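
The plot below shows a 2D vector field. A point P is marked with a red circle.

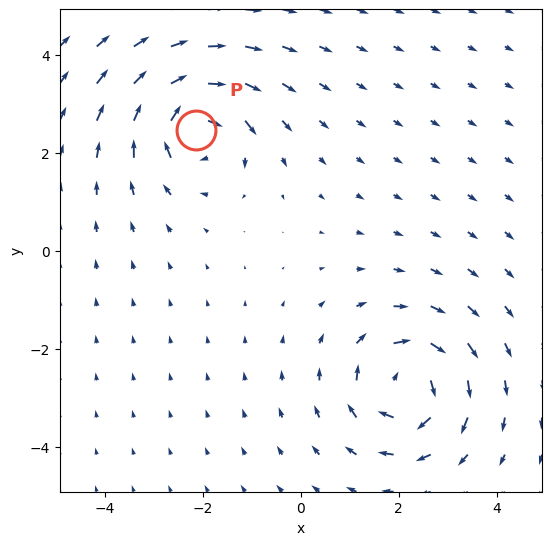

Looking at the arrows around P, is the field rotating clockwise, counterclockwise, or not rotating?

clockwise

Near P at (-2.1, 2.5) the arrows circulate clockwise. The curl (z-component) there is about -6; negative curl means clockwise rotation.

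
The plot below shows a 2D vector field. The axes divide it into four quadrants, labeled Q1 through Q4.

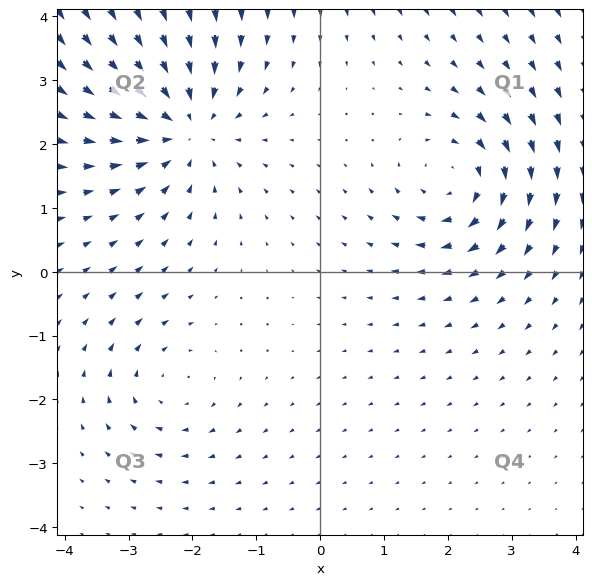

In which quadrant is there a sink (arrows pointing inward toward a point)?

Q2

The sink sits at approximately (-2.1, 2.3), which lies in quadrant Q2. The divergence there is about -4, negative as expected for a sink.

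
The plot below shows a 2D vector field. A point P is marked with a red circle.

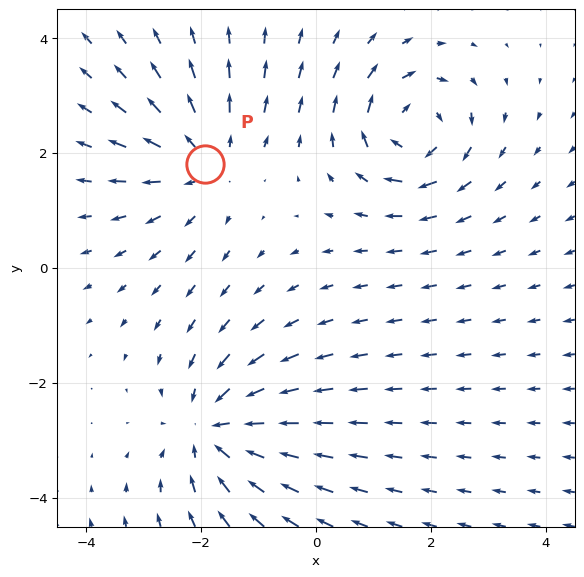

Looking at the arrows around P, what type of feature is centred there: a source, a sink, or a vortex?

At P (-1.9, 1.8) the arrows spread outward. Divergence about +2, curl ≈0 — positive divergence with near-zero curl is a source.

source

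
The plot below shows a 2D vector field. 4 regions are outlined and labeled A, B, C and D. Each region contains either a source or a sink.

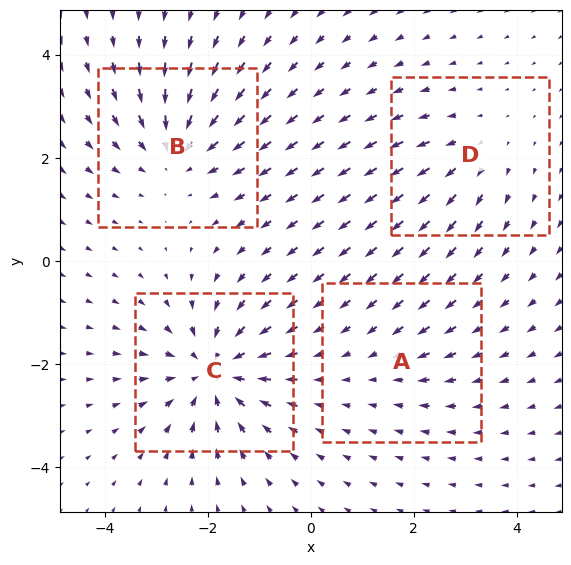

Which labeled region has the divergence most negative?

Divergence at each region's feature centre — A: about -2, B: about -4, C: about -6, D: about +3. Region C is most negative.

C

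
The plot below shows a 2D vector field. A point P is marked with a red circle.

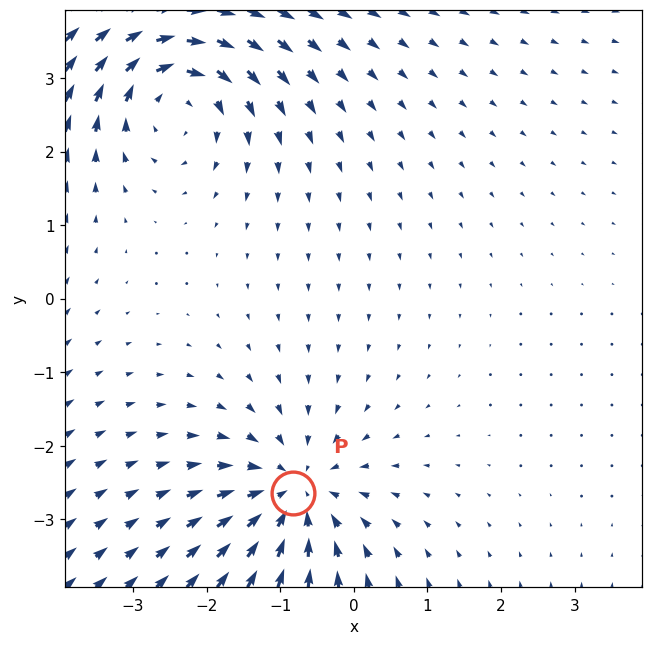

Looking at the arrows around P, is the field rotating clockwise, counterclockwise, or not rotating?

not rotating

Near P at (-0.8, -2.6) the arrows show no circulation. The curl there is ≈0.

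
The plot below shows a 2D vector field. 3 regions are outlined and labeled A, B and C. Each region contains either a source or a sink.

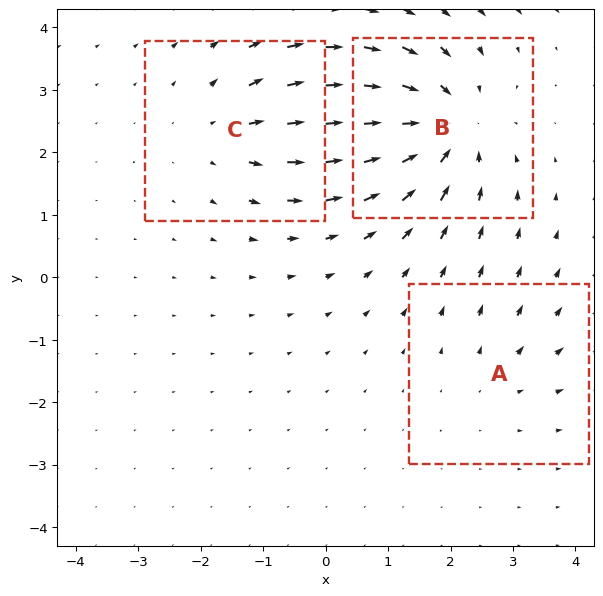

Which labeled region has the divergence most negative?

B

Divergence at each region's feature centre — A: about +2, B: about -5, C: about +3. Region B is most negative.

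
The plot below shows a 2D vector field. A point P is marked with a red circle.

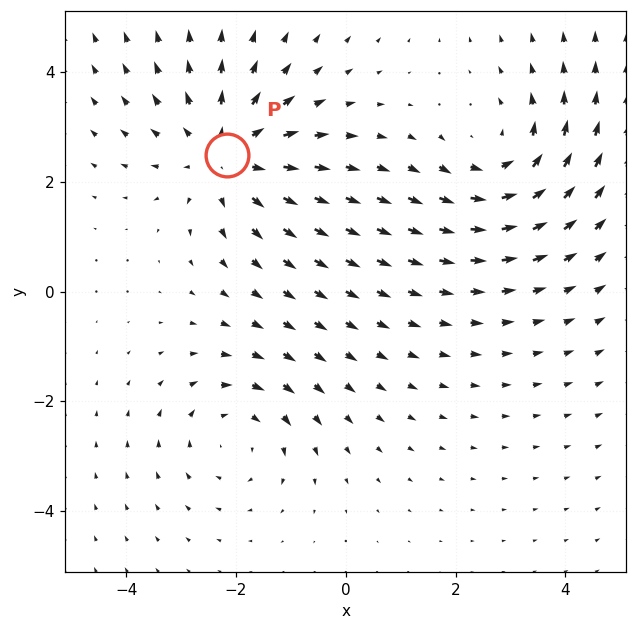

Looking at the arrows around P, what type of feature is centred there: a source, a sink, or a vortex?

At P (-2.2, 2.5) the arrows spread outward. Divergence about +3, curl ≈0 — positive divergence with near-zero curl is a source.

source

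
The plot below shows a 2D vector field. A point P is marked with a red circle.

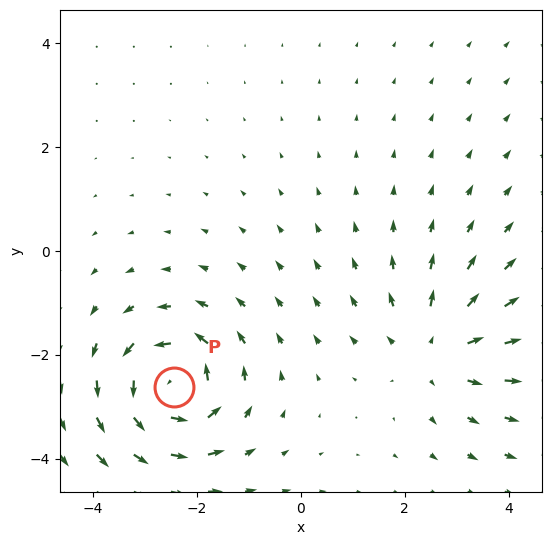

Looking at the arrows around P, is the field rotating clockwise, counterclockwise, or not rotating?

counterclockwise

Near P at (-2.4, -2.6) the arrows circulate counterclockwise. The curl (z-component) there is about +7; positive curl means counterclockwise rotation.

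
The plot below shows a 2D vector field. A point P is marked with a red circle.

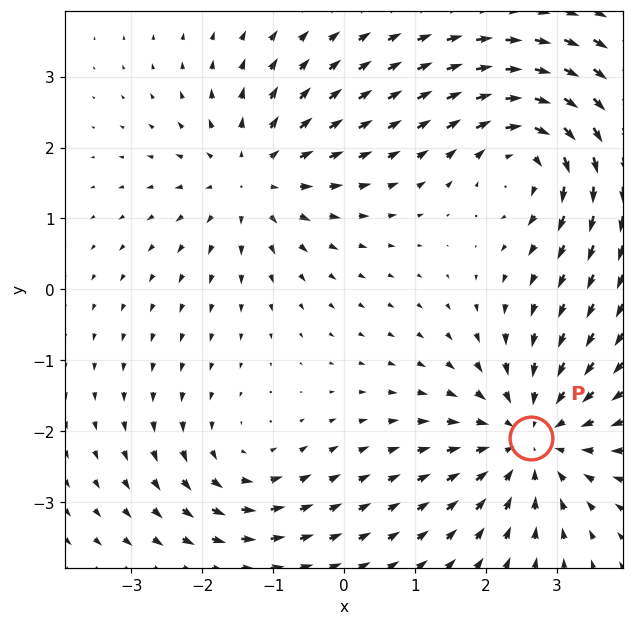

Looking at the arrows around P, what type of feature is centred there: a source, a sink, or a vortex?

sink

At P (2.6, -2.1) the arrows converge inward. Divergence about -4, curl ≈0 — negative divergence with near-zero curl is a sink.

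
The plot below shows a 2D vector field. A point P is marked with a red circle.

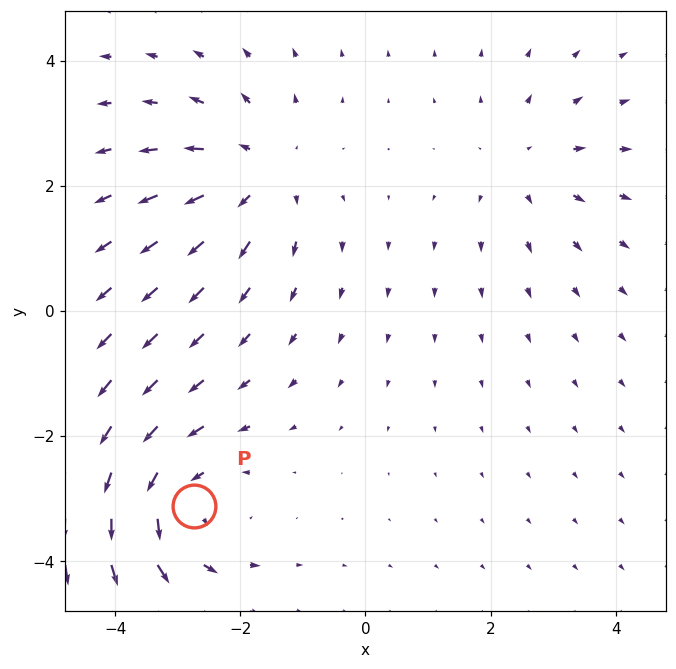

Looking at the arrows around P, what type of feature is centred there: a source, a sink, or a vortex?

At P (-2.7, -3.1) the arrows circulate counterclockwise. Divergence ≈0, curl about +4 — near-zero divergence with nonzero curl is a vortex.

vortex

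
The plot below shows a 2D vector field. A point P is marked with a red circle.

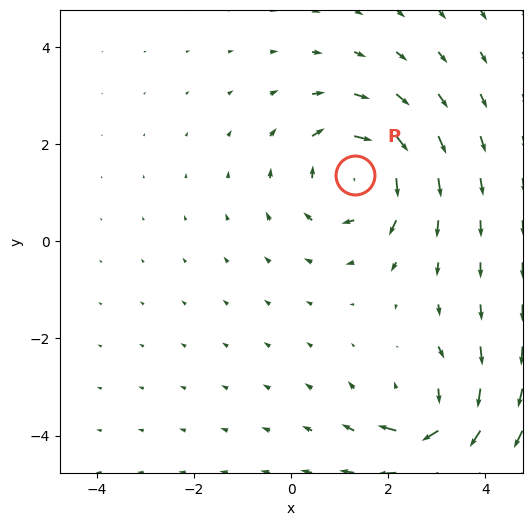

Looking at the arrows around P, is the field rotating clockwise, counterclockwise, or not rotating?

clockwise

Near P at (1.3, 1.4) the arrows circulate clockwise. The curl (z-component) there is about -4; negative curl means clockwise rotation.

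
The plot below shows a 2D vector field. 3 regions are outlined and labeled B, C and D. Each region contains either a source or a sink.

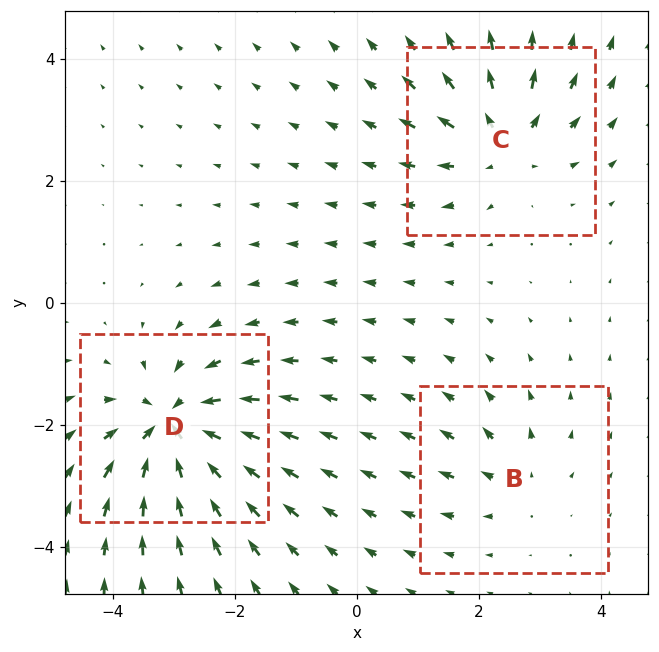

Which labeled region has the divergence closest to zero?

B

Divergence at each region's feature centre — B: about +3, C: about +4, D: about -6. Region B is closest to zero.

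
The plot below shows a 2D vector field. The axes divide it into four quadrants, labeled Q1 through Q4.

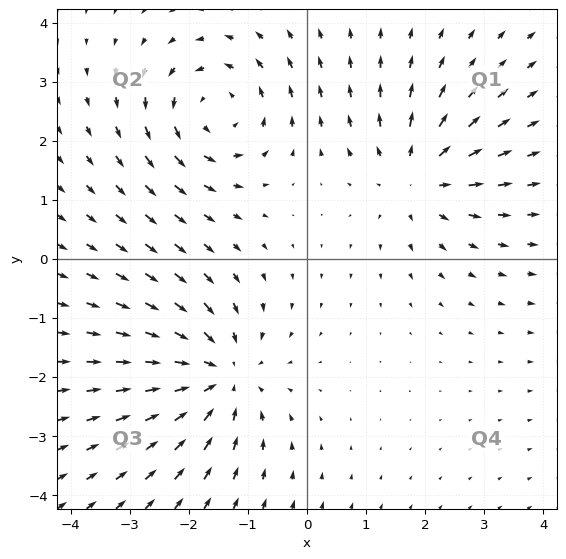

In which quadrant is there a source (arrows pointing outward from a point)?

Q1

The source sits at approximately (1.9, 1.4), which lies in quadrant Q1. The divergence there is about +4, positive as expected for a source.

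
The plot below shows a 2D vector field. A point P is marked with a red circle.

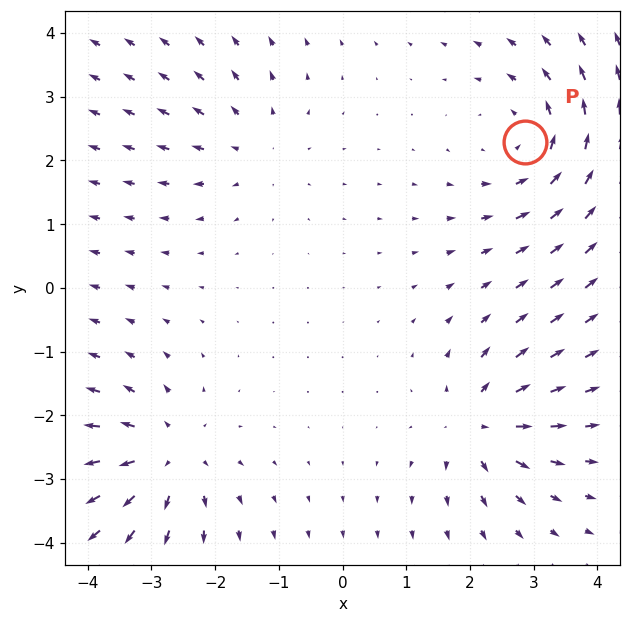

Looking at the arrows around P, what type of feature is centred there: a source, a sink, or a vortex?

vortex

At P (2.9, 2.3) the arrows circulate counterclockwise. Divergence ≈0, curl about +4 — near-zero divergence with nonzero curl is a vortex.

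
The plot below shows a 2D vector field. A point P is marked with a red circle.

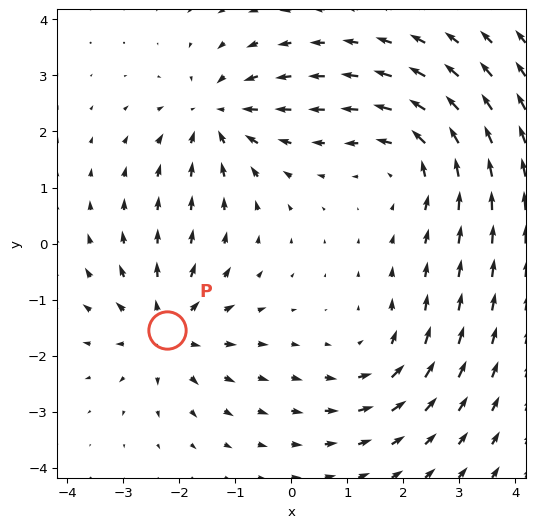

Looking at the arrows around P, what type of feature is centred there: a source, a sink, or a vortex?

At P (-2.2, -1.5) the arrows spread outward. Divergence about +5, curl ≈0 — positive divergence with near-zero curl is a source.

source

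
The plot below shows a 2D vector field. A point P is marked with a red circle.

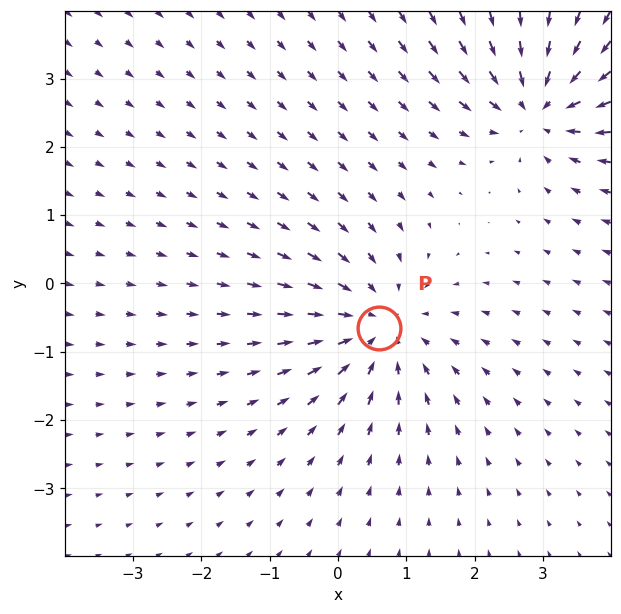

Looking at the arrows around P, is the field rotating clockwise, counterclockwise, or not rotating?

Near P at (0.6, -0.6) the arrows show no circulation. The curl there is ≈0.

not rotating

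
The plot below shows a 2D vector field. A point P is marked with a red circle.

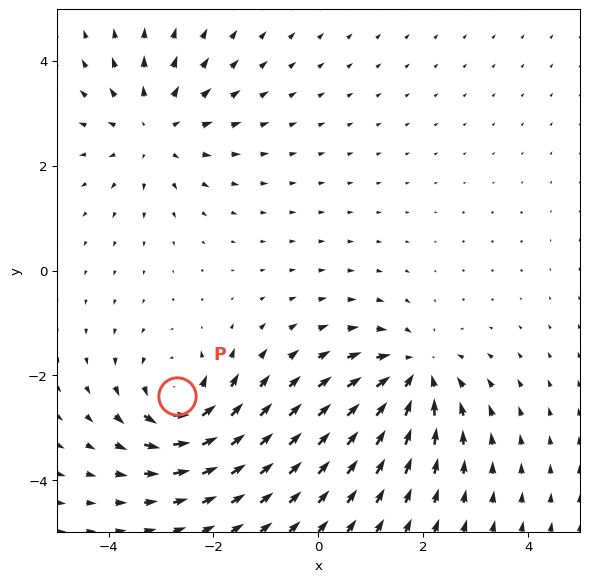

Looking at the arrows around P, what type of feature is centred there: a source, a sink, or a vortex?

vortex

At P (-2.7, -2.4) the arrows circulate counterclockwise. Divergence ≈0, curl about +4 — near-zero divergence with nonzero curl is a vortex.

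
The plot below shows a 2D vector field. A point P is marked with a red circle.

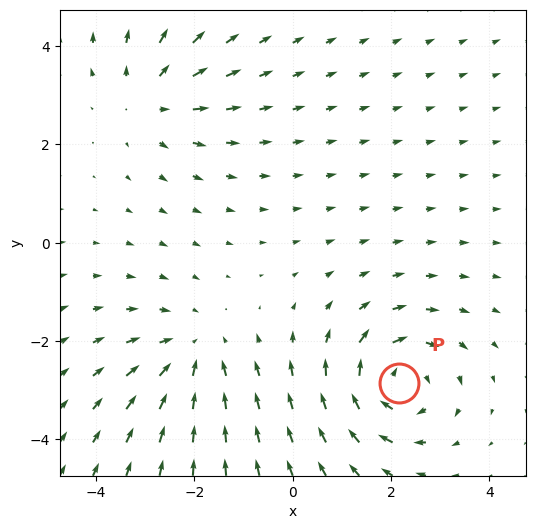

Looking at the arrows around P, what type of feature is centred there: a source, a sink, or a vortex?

At P (2.2, -2.9) the arrows circulate clockwise. Divergence ≈0, curl about -5 — near-zero divergence with nonzero curl is a vortex.

vortex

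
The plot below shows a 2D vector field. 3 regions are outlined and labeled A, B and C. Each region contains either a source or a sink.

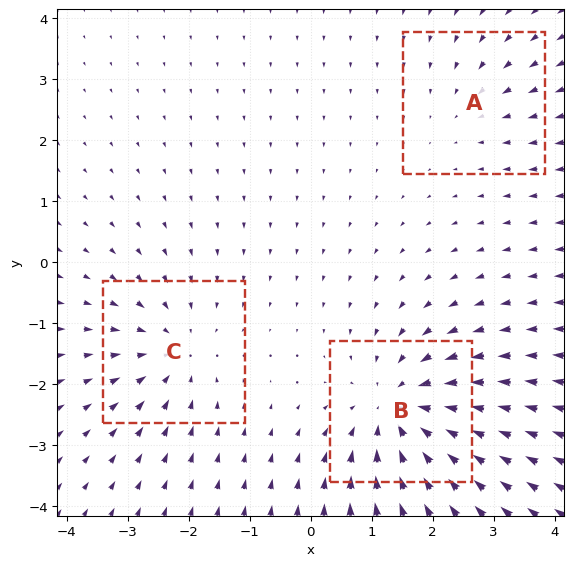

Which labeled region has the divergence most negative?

B

Divergence at each region's feature centre — A: about -2, B: about -5, C: about -3. Region B is most negative.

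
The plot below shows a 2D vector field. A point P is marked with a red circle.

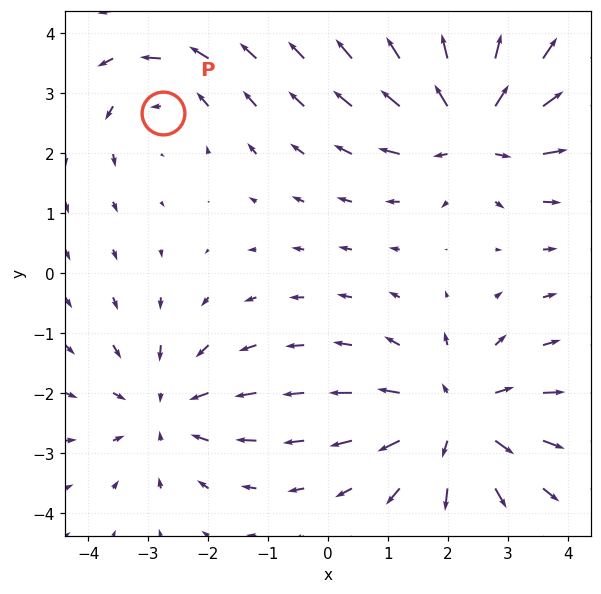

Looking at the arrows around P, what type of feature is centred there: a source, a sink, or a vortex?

vortex

At P (-2.7, 2.7) the arrows circulate counterclockwise. Divergence ≈0, curl about +3 — near-zero divergence with nonzero curl is a vortex.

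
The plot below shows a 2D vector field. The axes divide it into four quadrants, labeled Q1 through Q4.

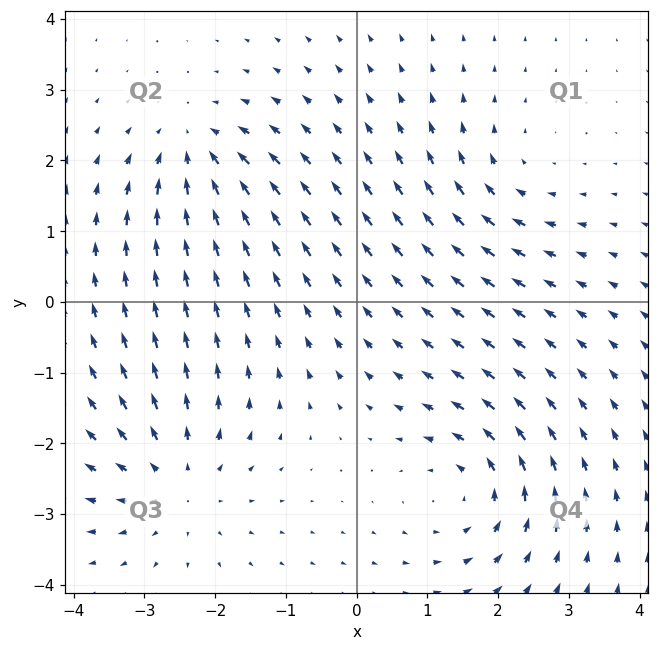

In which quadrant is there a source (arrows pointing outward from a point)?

The source sits at approximately (-2.5, -2.5), which lies in quadrant Q3. The divergence there is about +3, positive as expected for a source.

Q3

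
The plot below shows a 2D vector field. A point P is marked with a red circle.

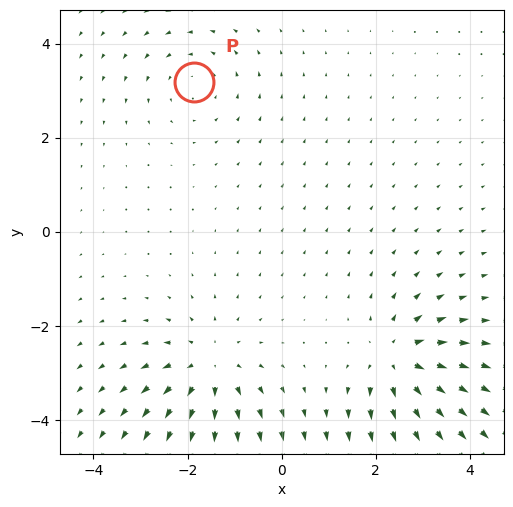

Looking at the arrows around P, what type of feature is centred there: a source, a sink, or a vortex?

vortex

At P (-1.9, 3.2) the arrows circulate counterclockwise. Divergence ≈0, curl about +3 — near-zero divergence with nonzero curl is a vortex.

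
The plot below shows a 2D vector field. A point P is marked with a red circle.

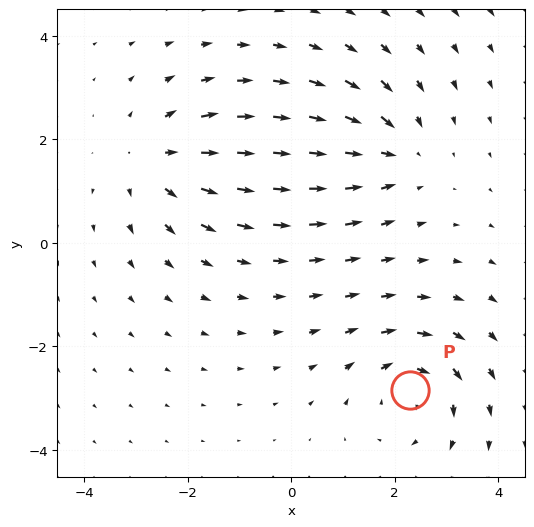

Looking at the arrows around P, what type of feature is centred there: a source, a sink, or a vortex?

At P (2.3, -2.8) the arrows circulate clockwise. Divergence ≈0, curl about -4 — near-zero divergence with nonzero curl is a vortex.

vortex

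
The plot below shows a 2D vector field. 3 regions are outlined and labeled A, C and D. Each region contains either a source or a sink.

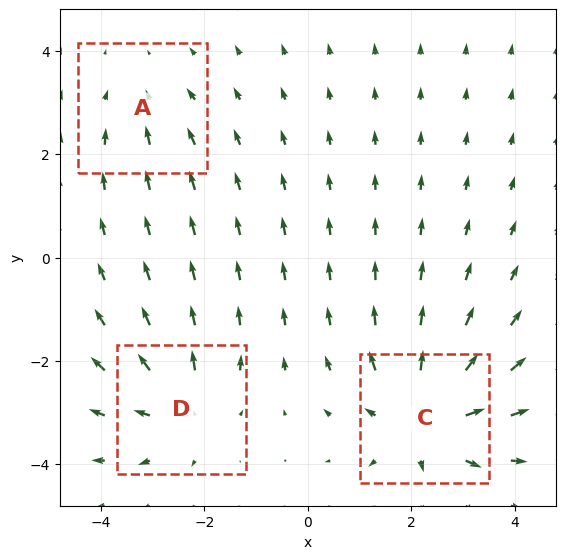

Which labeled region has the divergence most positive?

C

Divergence at each region's feature centre — A: about -2, C: about +4, D: about +3. Region C is most positive.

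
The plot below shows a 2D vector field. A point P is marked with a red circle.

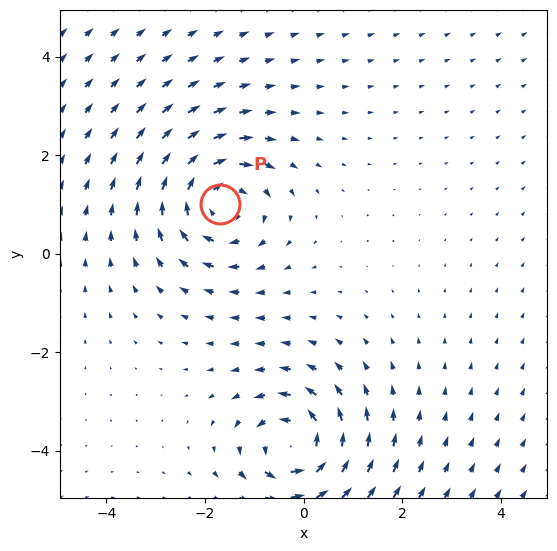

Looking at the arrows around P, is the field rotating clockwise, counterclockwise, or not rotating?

Near P at (-1.7, 1.0) the arrows circulate clockwise. The curl (z-component) there is about -4; negative curl means clockwise rotation.

clockwise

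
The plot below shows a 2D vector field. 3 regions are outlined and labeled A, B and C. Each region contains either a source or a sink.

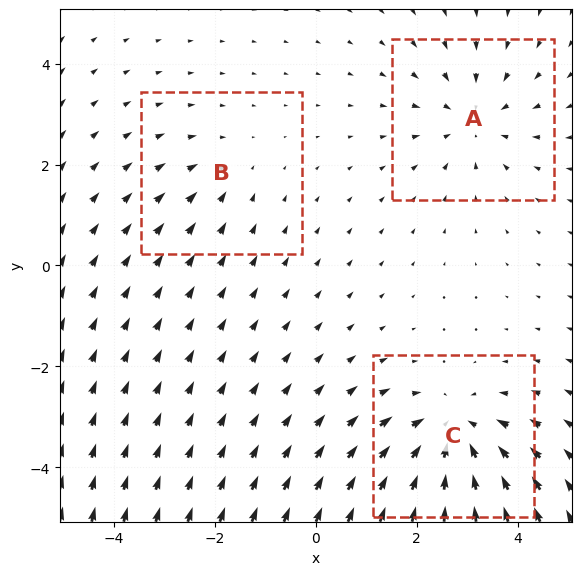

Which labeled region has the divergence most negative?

C

Divergence at each region's feature centre — A: about -3, B: about -2, C: about -4. Region C is most negative.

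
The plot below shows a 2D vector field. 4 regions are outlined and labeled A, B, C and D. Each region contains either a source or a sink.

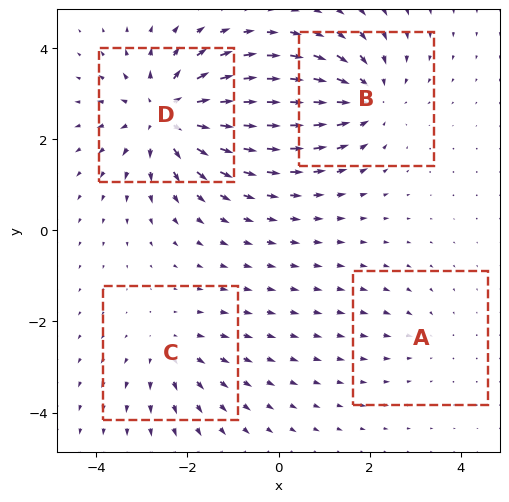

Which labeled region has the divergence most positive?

D

Divergence at each region's feature centre — A: about -2, B: about -5, C: about +3, D: about +7. Region D is most positive.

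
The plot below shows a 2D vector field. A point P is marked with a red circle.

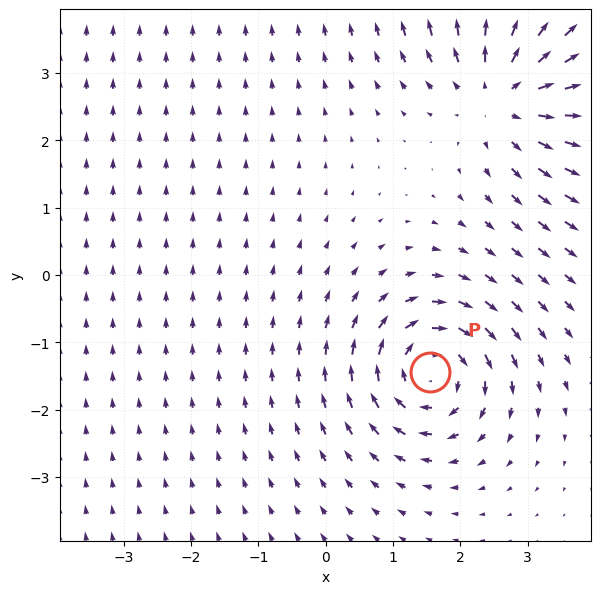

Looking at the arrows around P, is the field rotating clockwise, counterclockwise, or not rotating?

Near P at (1.6, -1.4) the arrows circulate clockwise. The curl (z-component) there is about -5; negative curl means clockwise rotation.

clockwise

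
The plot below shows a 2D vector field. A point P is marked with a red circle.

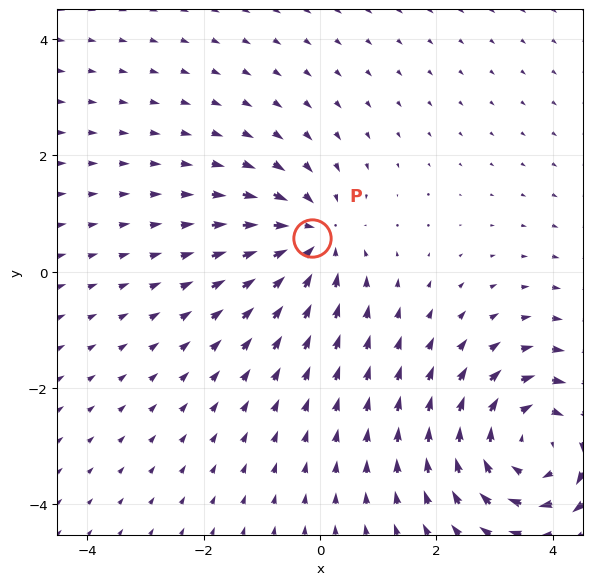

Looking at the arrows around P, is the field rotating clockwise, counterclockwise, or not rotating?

not rotating

Near P at (-0.1, 0.6) the arrows show no circulation. The curl there is ≈0.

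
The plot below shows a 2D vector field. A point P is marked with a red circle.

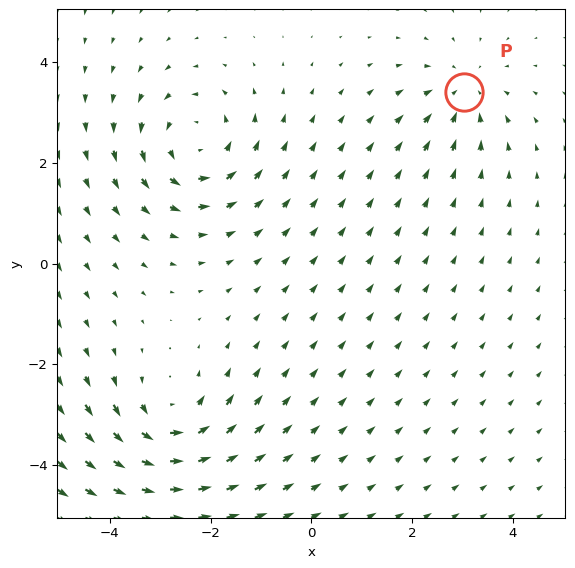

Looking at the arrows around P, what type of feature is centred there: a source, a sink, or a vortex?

sink

At P (3.0, 3.4) the arrows converge inward. Divergence about -3, curl ≈0 — negative divergence with near-zero curl is a sink.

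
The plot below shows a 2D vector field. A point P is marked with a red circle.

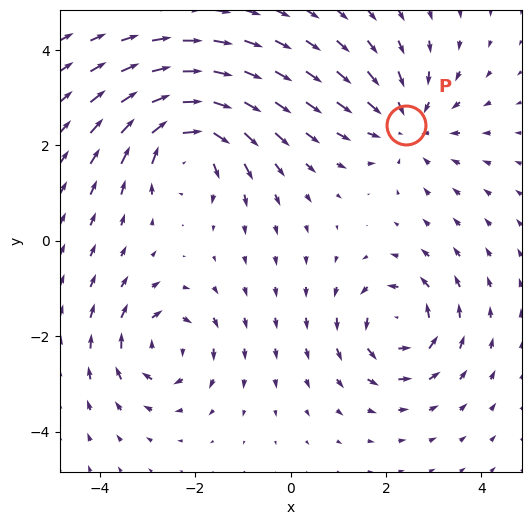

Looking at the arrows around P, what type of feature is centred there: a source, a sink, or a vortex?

sink

At P (2.4, 2.4) the arrows converge inward. Divergence about -4, curl ≈0 — negative divergence with near-zero curl is a sink.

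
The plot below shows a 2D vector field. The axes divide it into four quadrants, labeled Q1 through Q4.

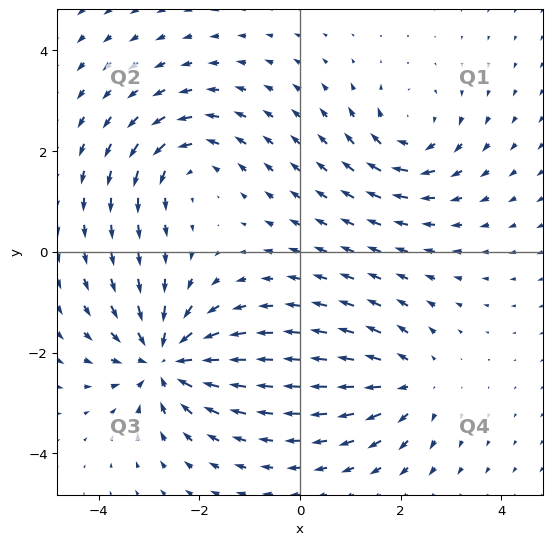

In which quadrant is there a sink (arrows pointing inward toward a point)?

Q3

The sink sits at approximately (-2.7, -2.2), which lies in quadrant Q3. The divergence there is about -6, negative as expected for a sink.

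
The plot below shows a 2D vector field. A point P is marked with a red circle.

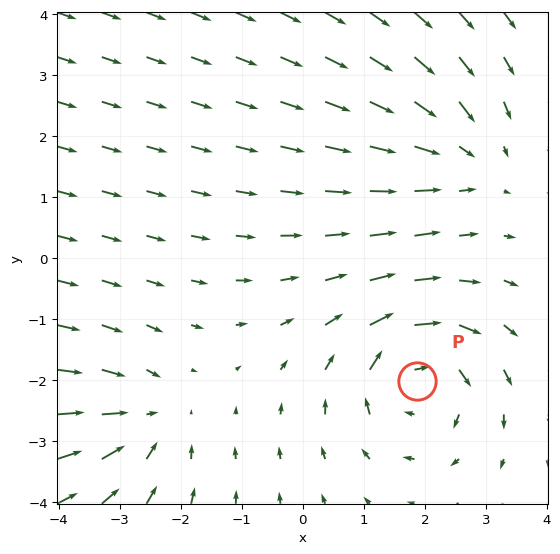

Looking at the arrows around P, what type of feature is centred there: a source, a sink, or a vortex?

At P (1.9, -2.0) the arrows circulate clockwise. Divergence ≈0, curl about -4 — near-zero divergence with nonzero curl is a vortex.

vortex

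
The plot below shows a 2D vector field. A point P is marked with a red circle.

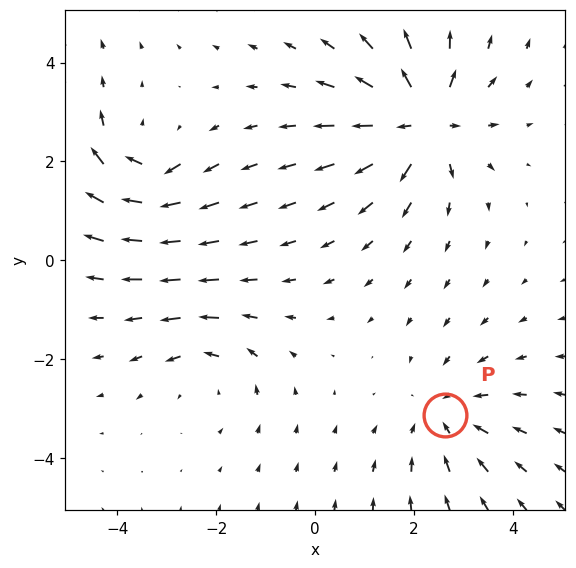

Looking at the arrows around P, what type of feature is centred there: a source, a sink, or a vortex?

At P (2.6, -3.1) the arrows converge inward. Divergence about -3, curl ≈0 — negative divergence with near-zero curl is a sink.

sink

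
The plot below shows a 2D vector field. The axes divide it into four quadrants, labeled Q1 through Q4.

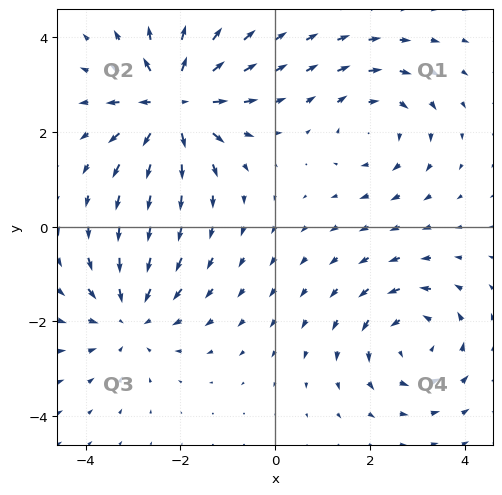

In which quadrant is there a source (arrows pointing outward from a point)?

Q2

The source sits at approximately (-2.2, 2.6), which lies in quadrant Q2. The divergence there is about +6, positive as expected for a source.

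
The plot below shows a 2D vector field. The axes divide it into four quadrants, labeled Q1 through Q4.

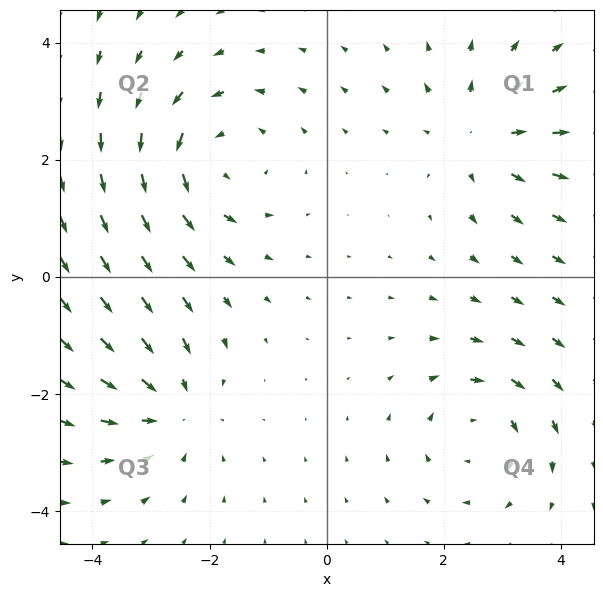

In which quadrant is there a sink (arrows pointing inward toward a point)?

Q3

The sink sits at approximately (-2.7, -2.2), which lies in quadrant Q3. The divergence there is about -3, negative as expected for a sink.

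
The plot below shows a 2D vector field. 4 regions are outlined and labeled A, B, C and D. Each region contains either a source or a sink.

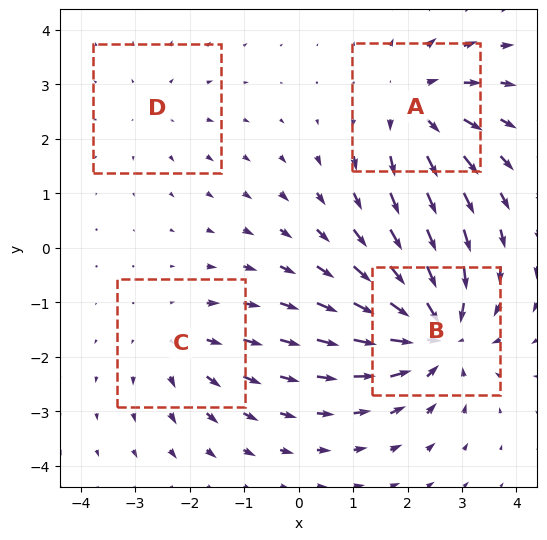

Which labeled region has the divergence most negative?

Divergence at each region's feature centre — A: about +5, B: about -7, C: about +3, D: about +2. Region B is most negative.

B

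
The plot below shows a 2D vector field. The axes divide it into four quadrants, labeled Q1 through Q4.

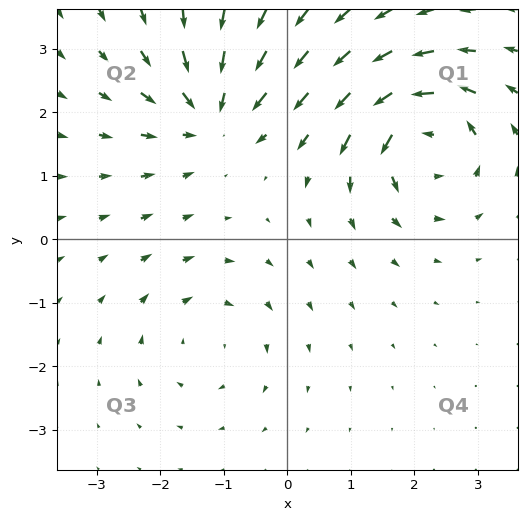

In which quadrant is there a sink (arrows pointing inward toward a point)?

Q2

The sink sits at approximately (-1.2, 2.0), which lies in quadrant Q2. The divergence there is about -5, negative as expected for a sink.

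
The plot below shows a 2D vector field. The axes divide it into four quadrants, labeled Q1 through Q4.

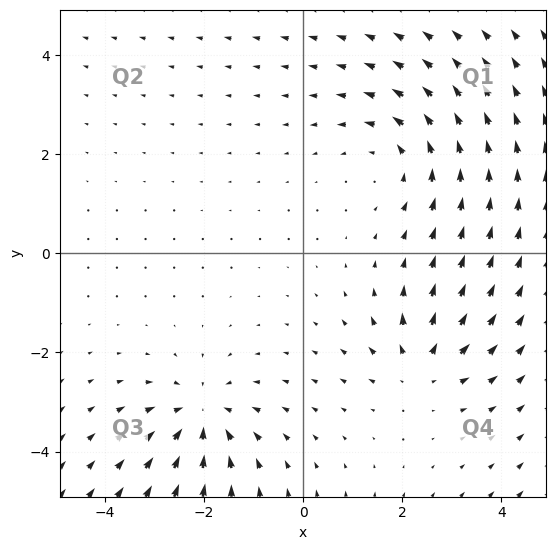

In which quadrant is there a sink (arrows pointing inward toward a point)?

The sink sits at approximately (-2.1, -3.3), which lies in quadrant Q3. The divergence there is about -4, negative as expected for a sink.

Q3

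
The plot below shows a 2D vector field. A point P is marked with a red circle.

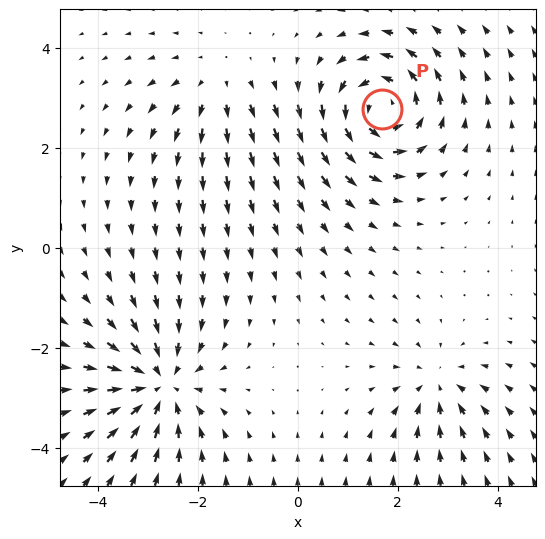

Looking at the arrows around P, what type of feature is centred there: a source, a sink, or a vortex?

vortex

At P (1.7, 2.8) the arrows circulate counterclockwise. Divergence ≈0, curl about +6 — near-zero divergence with nonzero curl is a vortex.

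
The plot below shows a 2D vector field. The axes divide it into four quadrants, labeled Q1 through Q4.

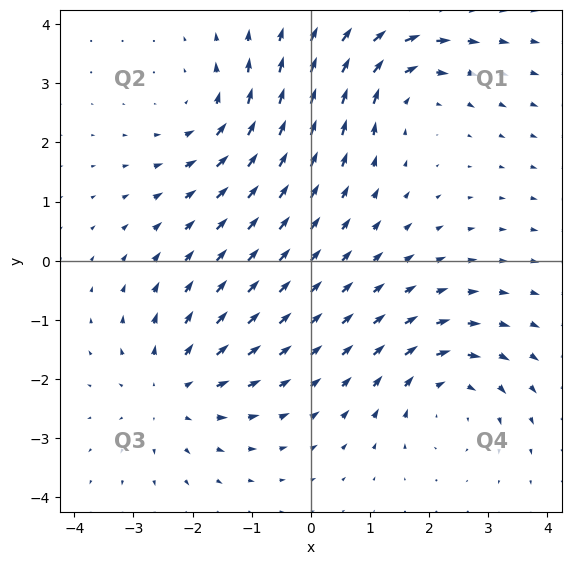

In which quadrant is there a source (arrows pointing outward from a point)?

Q3

The source sits at approximately (-2.3, -2.2), which lies in quadrant Q3. The divergence there is about +4, positive as expected for a source.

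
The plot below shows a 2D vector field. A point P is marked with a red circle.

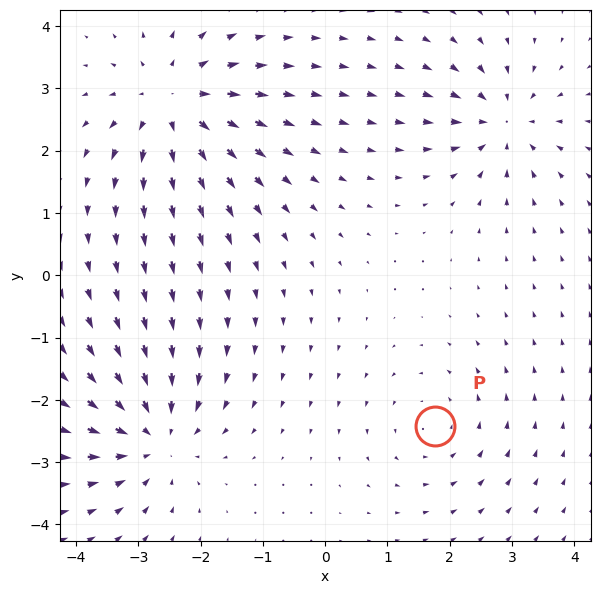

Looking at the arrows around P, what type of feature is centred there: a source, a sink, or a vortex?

At P (1.8, -2.4) the arrows circulate counterclockwise. Divergence ≈0, curl about +3 — near-zero divergence with nonzero curl is a vortex.

vortex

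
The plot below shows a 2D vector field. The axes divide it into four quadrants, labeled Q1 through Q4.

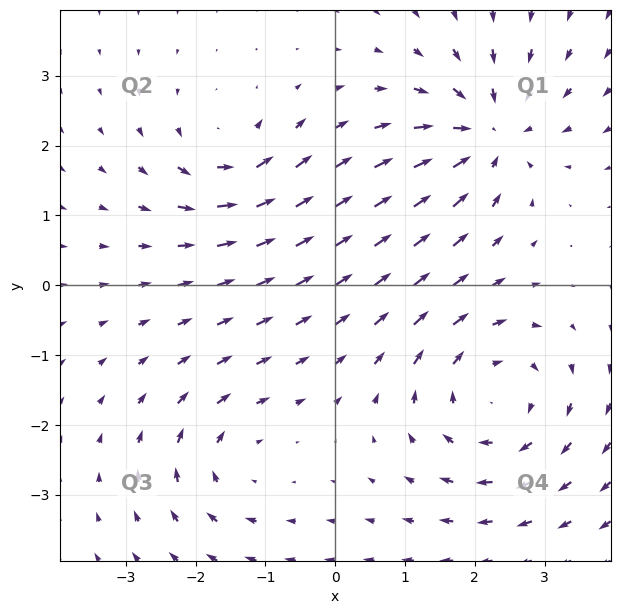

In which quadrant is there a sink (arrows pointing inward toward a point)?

Q1

The sink sits at approximately (2.2, 2.2), which lies in quadrant Q1. The divergence there is about -5, negative as expected for a sink.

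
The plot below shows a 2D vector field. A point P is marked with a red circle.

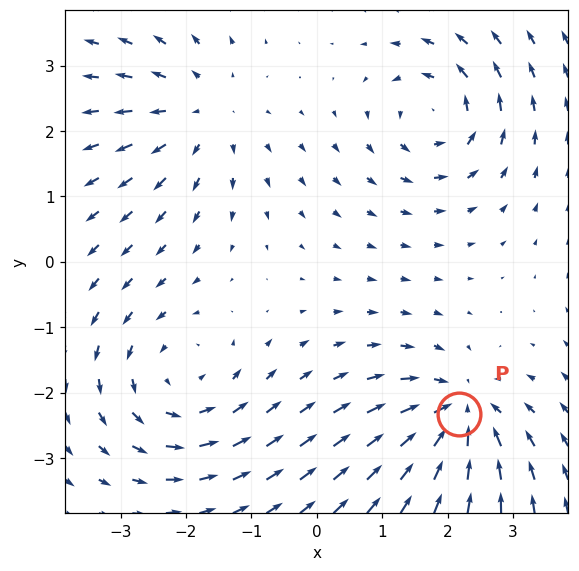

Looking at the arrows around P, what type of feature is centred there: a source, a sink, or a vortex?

At P (2.2, -2.3) the arrows converge inward. Divergence about -6, curl ≈0 — negative divergence with near-zero curl is a sink.

sink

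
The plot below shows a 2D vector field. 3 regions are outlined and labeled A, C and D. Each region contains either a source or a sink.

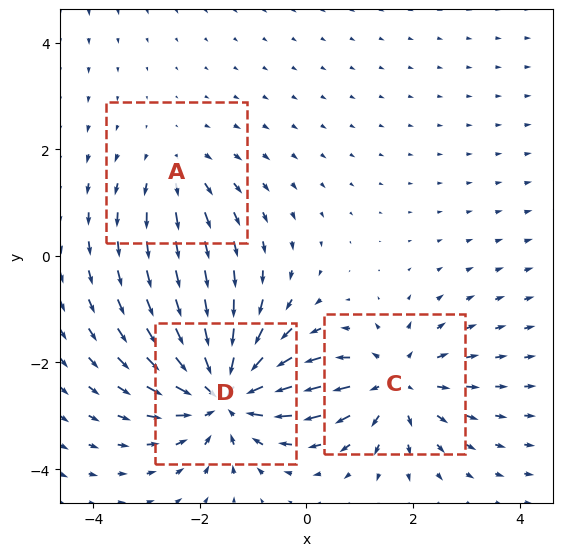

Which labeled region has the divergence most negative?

D

Divergence at each region's feature centre — A: about +2, C: about +4, D: about -5. Region D is most negative.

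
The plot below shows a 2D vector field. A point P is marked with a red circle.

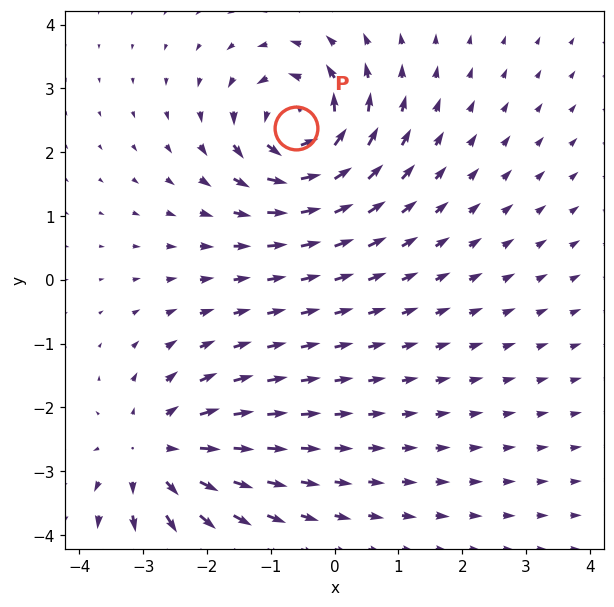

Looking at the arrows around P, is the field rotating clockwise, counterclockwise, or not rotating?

Near P at (-0.6, 2.4) the arrows circulate counterclockwise. The curl (z-component) there is about +5; positive curl means counterclockwise rotation.

counterclockwise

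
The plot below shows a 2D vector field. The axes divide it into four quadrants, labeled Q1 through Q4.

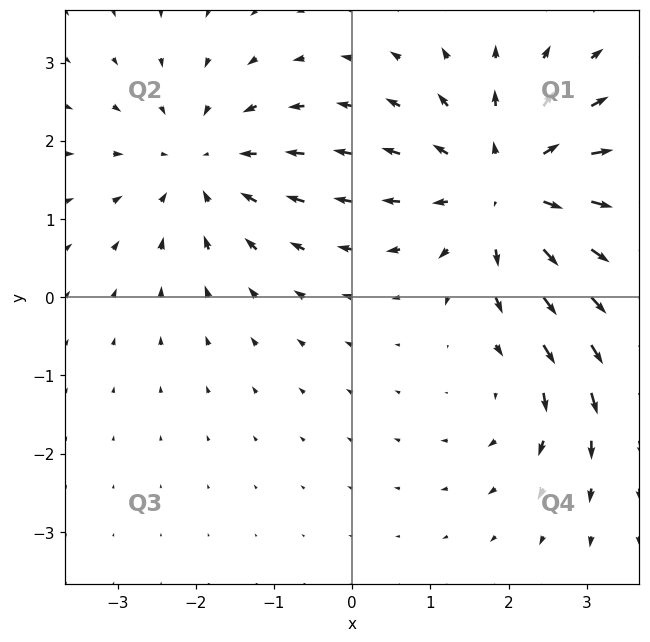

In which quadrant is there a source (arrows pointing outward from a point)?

The source sits at approximately (2.0, 1.4), which lies in quadrant Q1. The divergence there is about +4, positive as expected for a source.

Q1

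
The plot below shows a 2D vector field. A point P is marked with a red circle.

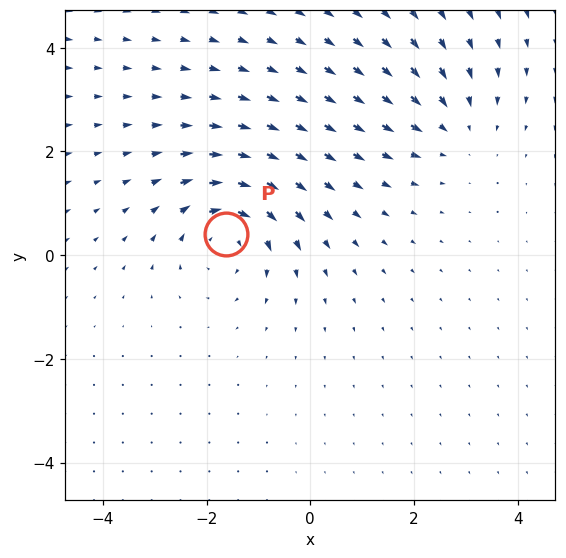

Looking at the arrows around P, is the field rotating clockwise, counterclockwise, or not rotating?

clockwise

Near P at (-1.6, 0.4) the arrows circulate clockwise. The curl (z-component) there is about -5; negative curl means clockwise rotation.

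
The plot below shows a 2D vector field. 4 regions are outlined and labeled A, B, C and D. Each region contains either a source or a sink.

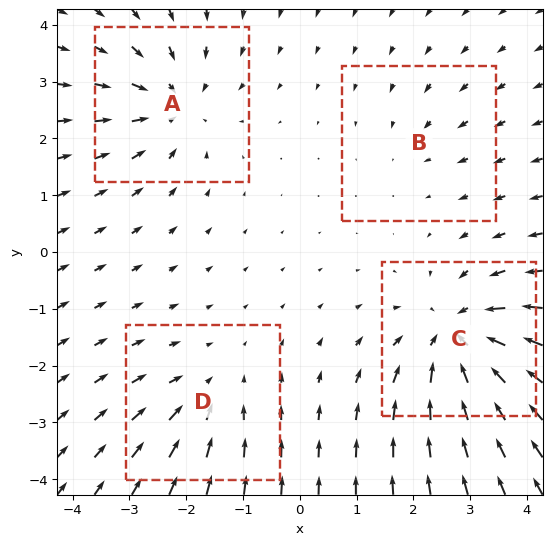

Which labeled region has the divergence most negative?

C

Divergence at each region's feature centre — A: about -5, B: about -2, C: about -6, D: about -3. Region C is most negative.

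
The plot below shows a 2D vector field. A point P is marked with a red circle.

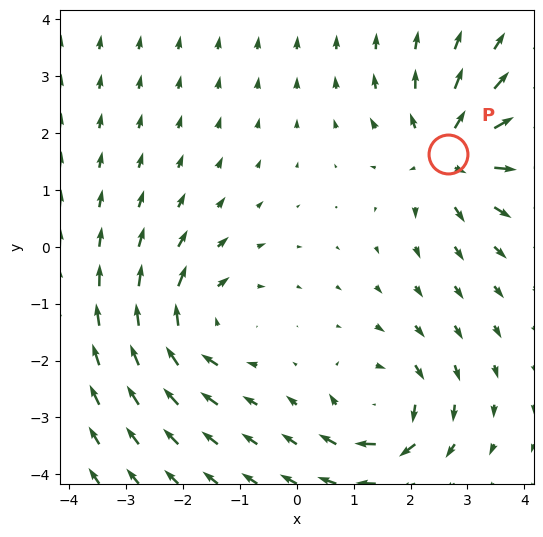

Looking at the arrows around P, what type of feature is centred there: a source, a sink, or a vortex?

At P (2.7, 1.6) the arrows spread outward. Divergence about +5, curl ≈0 — positive divergence with near-zero curl is a source.

source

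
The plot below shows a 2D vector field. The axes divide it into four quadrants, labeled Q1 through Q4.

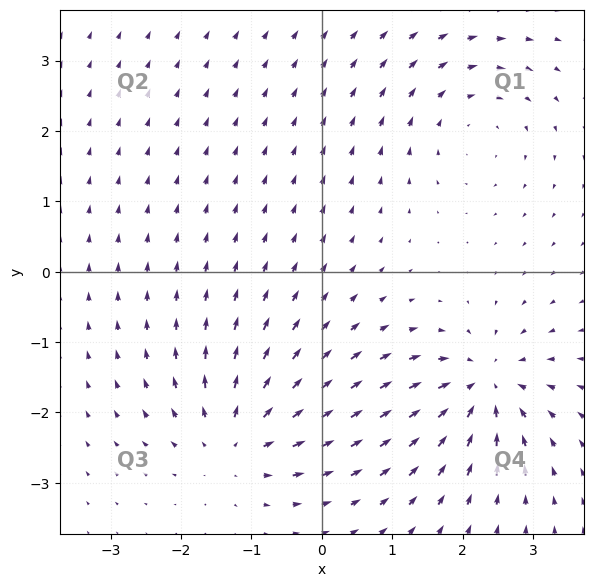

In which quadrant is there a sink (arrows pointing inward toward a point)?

Q4

The sink sits at approximately (2.3, -1.6), which lies in quadrant Q4. The divergence there is about -7, negative as expected for a sink.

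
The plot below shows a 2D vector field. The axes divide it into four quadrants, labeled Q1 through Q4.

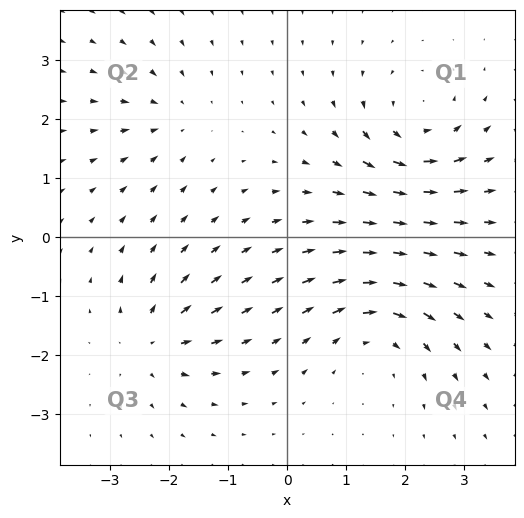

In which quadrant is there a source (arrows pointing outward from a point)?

The source sits at approximately (-2.3, -1.8), which lies in quadrant Q3. The divergence there is about +5, positive as expected for a source.

Q3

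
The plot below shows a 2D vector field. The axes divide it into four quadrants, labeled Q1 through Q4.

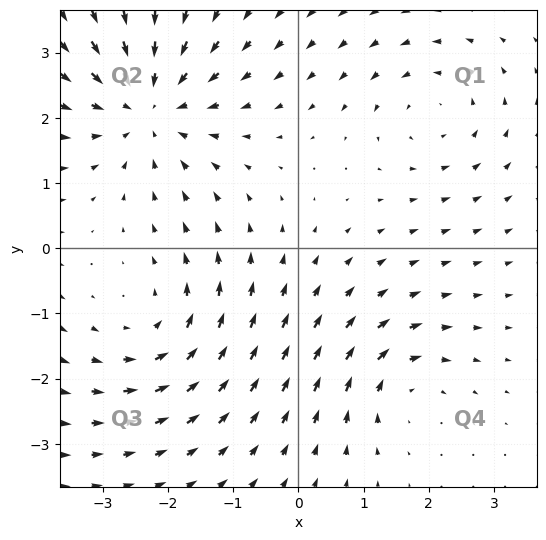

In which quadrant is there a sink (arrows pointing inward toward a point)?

Q2

The sink sits at approximately (-2.3, 2.2), which lies in quadrant Q2. The divergence there is about -4, negative as expected for a sink.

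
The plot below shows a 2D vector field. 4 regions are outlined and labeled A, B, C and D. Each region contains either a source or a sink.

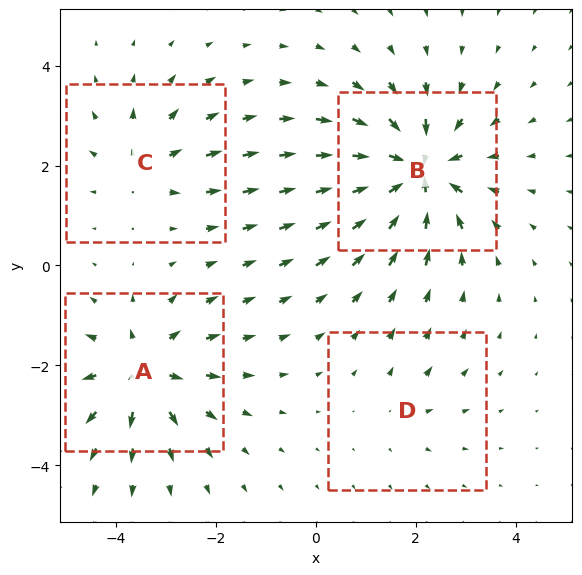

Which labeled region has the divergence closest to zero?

D

Divergence at each region's feature centre — A: about +6, B: about -8, C: about +4, D: about +2. Region D is closest to zero.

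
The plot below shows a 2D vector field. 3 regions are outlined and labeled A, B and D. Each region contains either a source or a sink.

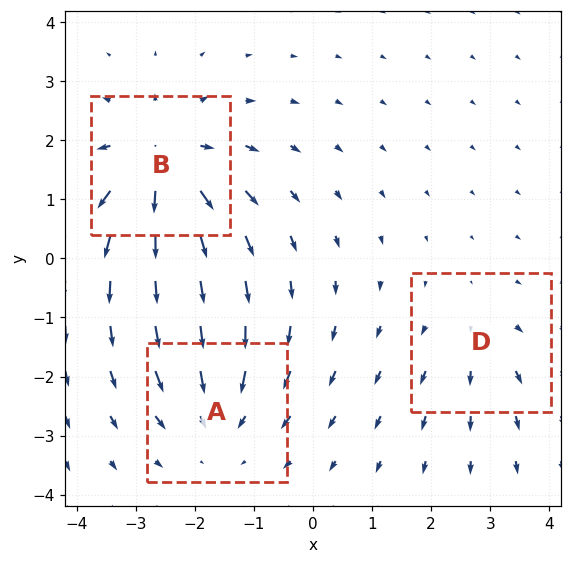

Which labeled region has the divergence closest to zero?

D

Divergence at each region's feature centre — A: about -3, B: about +5, D: about +2. Region D is closest to zero.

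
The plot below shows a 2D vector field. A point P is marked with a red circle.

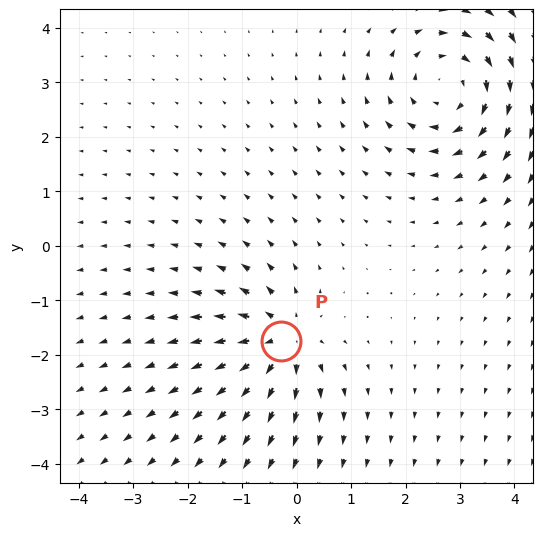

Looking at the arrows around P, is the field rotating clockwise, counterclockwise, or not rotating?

Near P at (-0.3, -1.7) the arrows show no circulation. The curl there is ≈0.

not rotating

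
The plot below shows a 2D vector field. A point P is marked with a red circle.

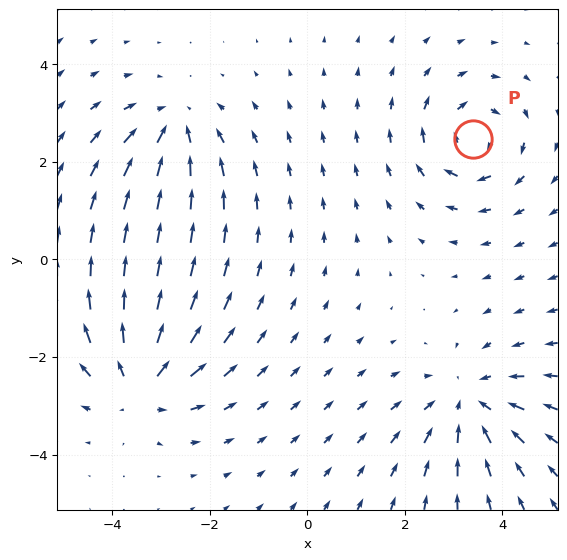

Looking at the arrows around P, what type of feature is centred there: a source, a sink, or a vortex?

vortex

At P (3.4, 2.5) the arrows circulate clockwise. Divergence ≈0, curl about -4 — near-zero divergence with nonzero curl is a vortex.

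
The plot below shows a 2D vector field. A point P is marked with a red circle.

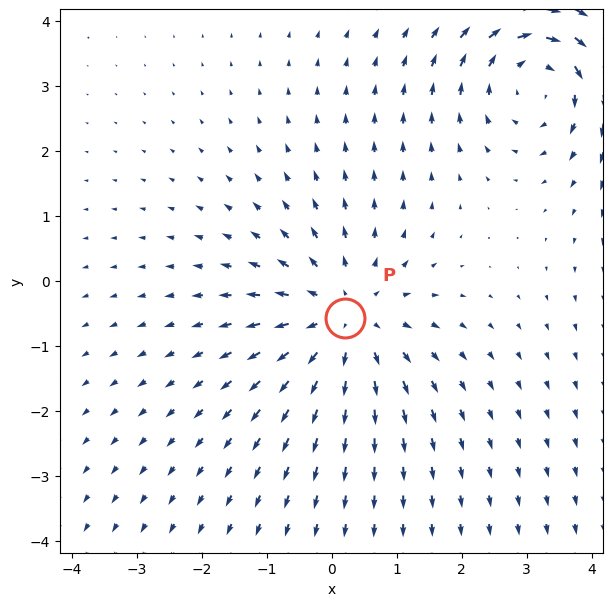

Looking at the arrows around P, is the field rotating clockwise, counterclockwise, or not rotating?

Near P at (0.2, -0.6) the arrows show no circulation. The curl there is ≈0.

not rotating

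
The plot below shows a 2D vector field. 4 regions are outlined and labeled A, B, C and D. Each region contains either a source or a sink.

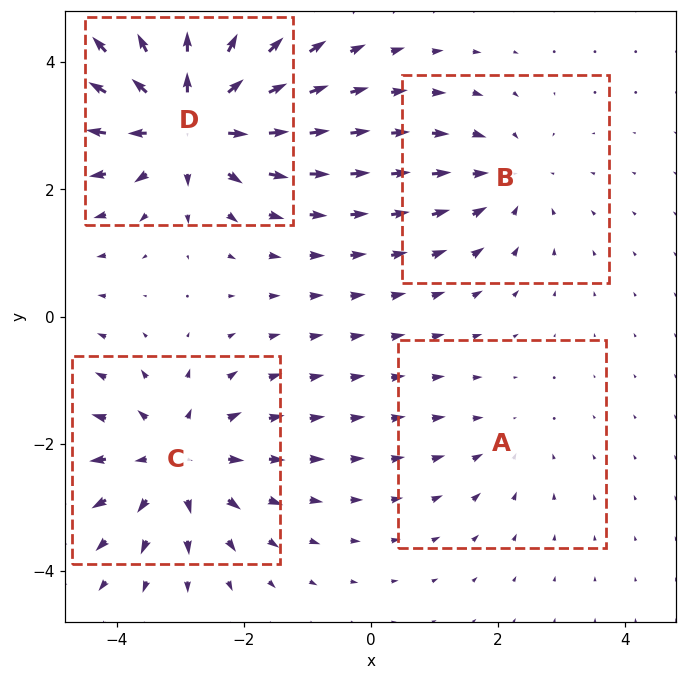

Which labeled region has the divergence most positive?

D

Divergence at each region's feature centre — A: about -2, B: about -3, C: about +5, D: about +7. Region D is most positive.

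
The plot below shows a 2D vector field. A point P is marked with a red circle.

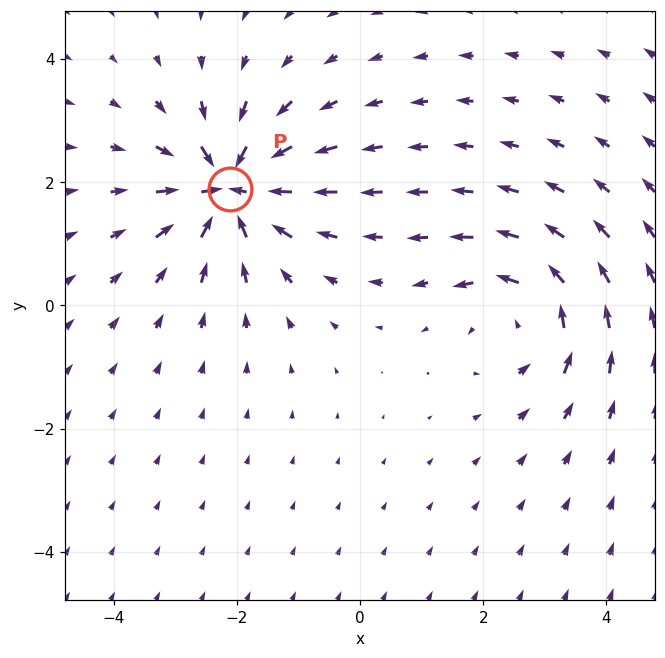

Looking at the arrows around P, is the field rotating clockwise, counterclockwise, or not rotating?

not rotating

Near P at (-2.1, 1.9) the arrows show no circulation. The curl there is ≈0.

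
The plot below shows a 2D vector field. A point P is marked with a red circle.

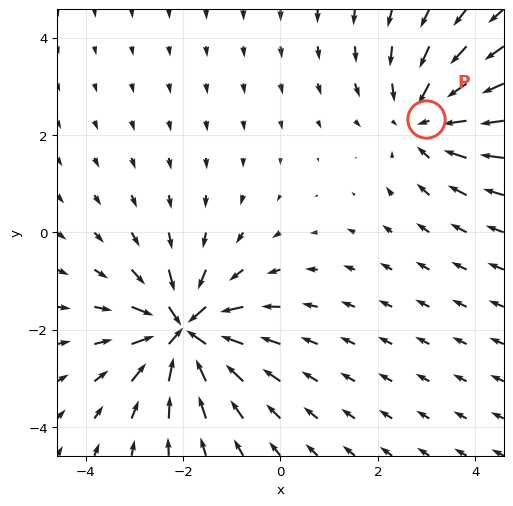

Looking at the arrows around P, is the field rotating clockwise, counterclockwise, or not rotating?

Near P at (3.0, 2.3) the arrows show no circulation. The curl there is ≈0.

not rotating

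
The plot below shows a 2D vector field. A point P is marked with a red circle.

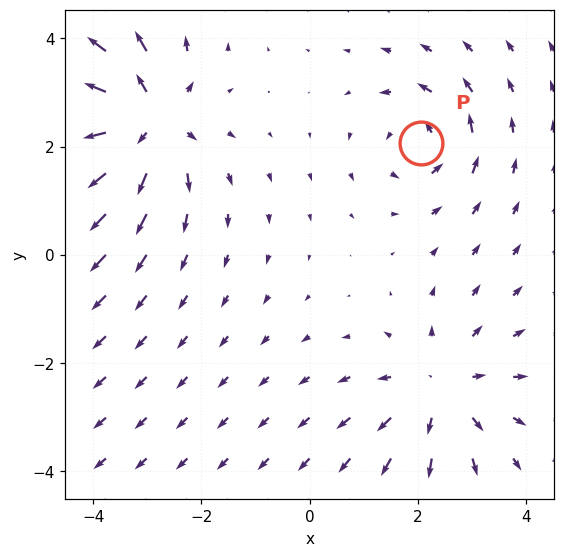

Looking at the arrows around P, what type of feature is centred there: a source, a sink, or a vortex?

vortex

At P (2.1, 2.1) the arrows circulate counterclockwise. Divergence ≈0, curl about +4 — near-zero divergence with nonzero curl is a vortex.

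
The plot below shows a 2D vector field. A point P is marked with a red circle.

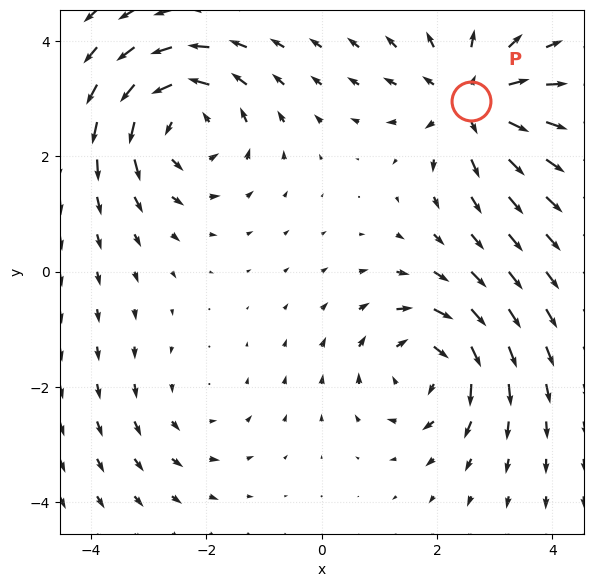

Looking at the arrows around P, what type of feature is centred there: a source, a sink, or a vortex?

source

At P (2.6, 3.0) the arrows spread outward. Divergence about +5, curl ≈0 — positive divergence with near-zero curl is a source.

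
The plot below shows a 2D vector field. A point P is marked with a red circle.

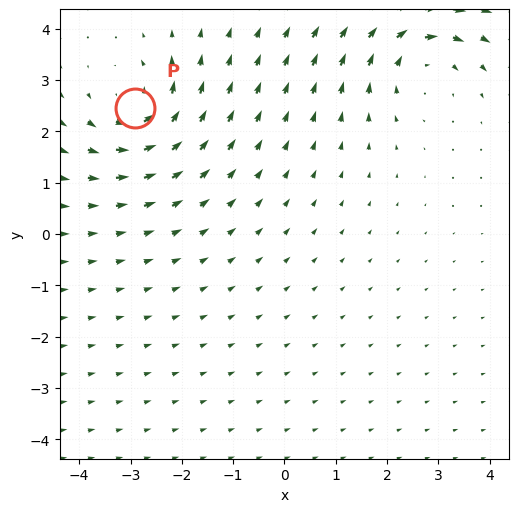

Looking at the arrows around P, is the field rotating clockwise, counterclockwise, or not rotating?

Near P at (-2.9, 2.5) the arrows circulate counterclockwise. The curl (z-component) there is about +4; positive curl means counterclockwise rotation.

counterclockwise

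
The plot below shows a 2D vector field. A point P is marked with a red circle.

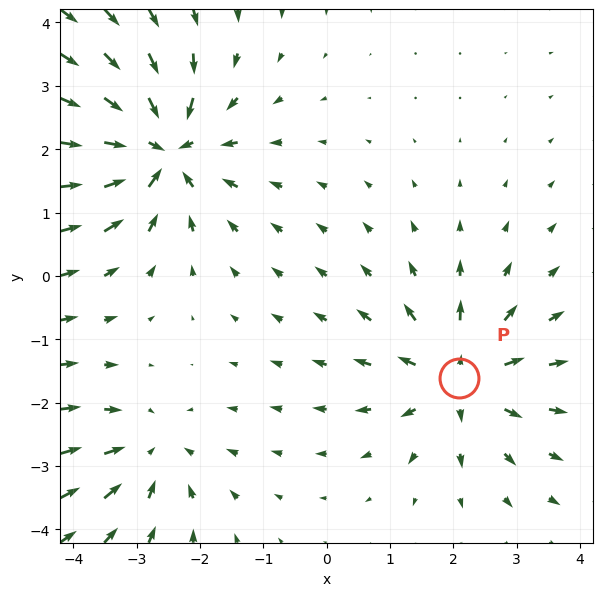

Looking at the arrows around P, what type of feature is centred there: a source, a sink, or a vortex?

source

At P (2.1, -1.6) the arrows spread outward. Divergence about +5, curl ≈0 — positive divergence with near-zero curl is a source.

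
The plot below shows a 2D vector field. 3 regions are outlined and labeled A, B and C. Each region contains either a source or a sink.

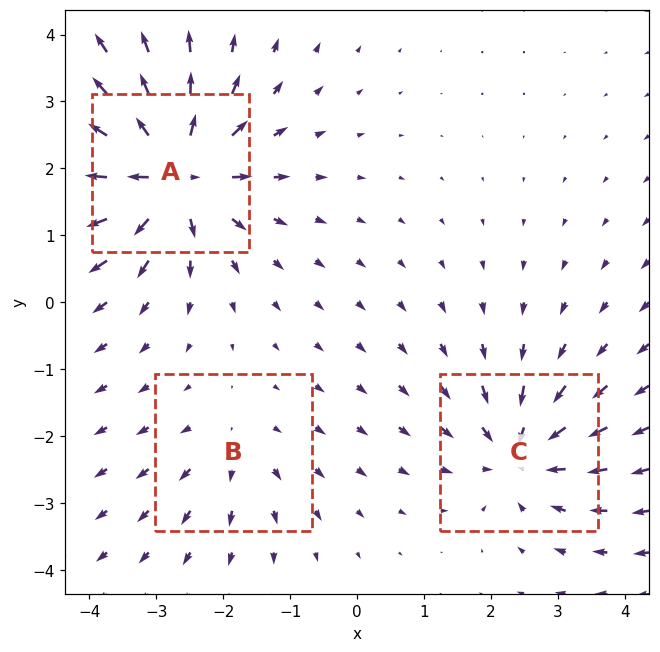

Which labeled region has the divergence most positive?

A

Divergence at each region's feature centre — A: about +6, B: about +2, C: about -4. Region A is most positive.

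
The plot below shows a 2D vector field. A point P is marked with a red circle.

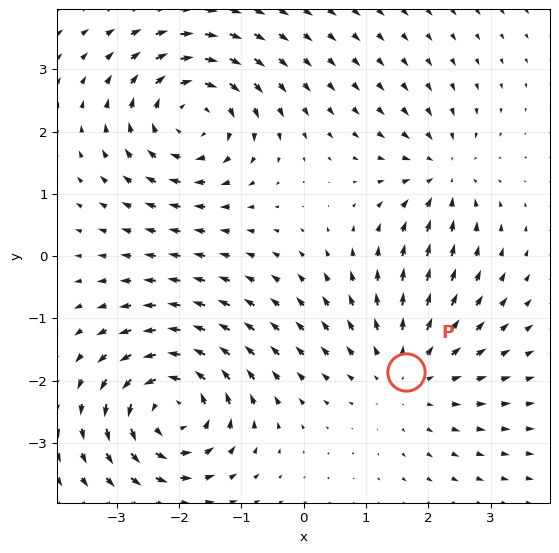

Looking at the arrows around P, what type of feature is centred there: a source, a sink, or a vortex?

At P (1.6, -1.9) the arrows spread outward. Divergence about +3, curl ≈0 — positive divergence with near-zero curl is a source.

source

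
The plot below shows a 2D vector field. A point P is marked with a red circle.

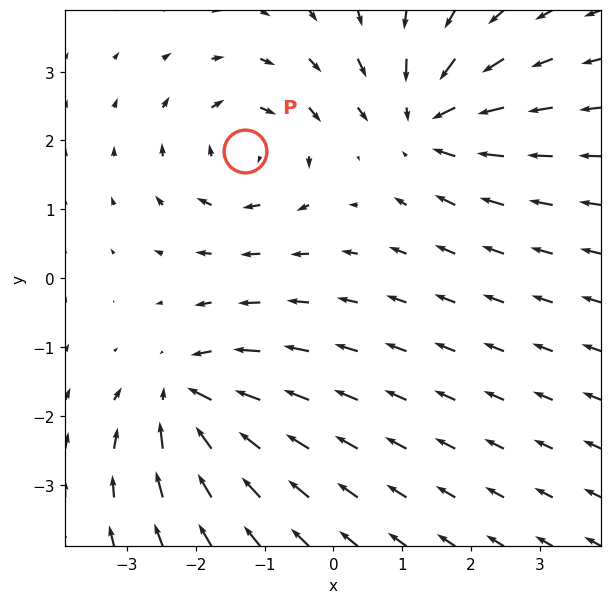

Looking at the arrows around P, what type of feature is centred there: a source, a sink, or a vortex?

vortex

At P (-1.3, 1.9) the arrows circulate clockwise. Divergence ≈0, curl about -5 — near-zero divergence with nonzero curl is a vortex.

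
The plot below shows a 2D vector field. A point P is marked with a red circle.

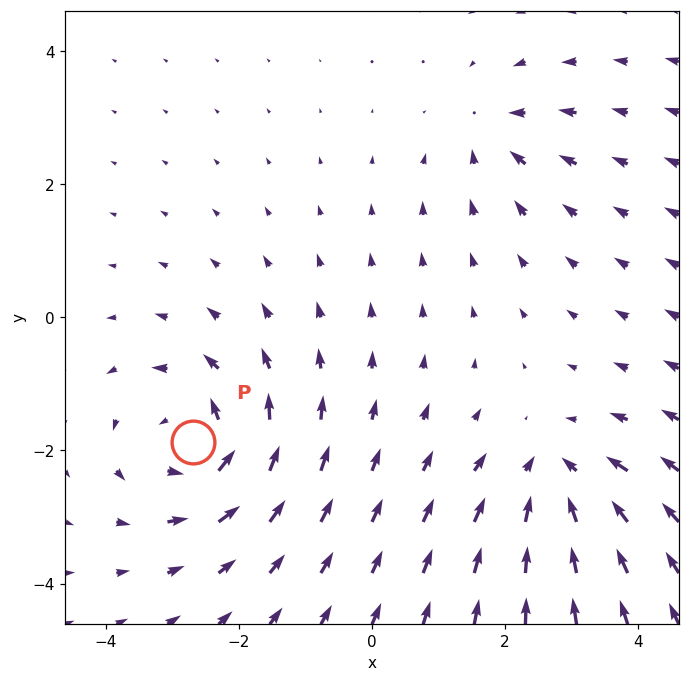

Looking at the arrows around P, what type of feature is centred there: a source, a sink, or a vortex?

At P (-2.7, -1.9) the arrows circulate counterclockwise. Divergence ≈0, curl about +6 — near-zero divergence with nonzero curl is a vortex.

vortex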